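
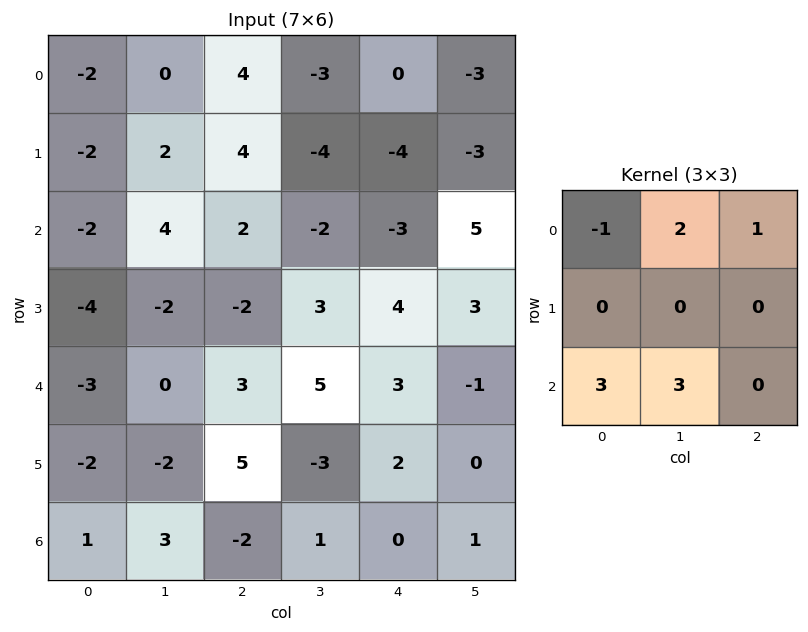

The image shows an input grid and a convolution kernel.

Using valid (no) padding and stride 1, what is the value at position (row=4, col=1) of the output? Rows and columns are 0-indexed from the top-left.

The receptive field on the input at this output position is [0 3 5 / -2 5 -3 / 3 -2 1]. Elementwise product with the kernel and sum: 0·-1 + 3·2 + 5·1 + 3·3 + -2·3.

14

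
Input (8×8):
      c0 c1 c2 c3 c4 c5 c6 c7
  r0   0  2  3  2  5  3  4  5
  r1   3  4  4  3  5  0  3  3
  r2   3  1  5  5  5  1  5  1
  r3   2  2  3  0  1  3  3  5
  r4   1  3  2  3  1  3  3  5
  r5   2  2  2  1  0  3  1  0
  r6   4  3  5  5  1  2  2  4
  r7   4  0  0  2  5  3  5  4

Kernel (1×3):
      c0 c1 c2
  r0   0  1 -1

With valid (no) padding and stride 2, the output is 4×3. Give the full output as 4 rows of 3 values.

Output[0,0]: The receptive field on the input at this output position is [0 2 3]. Elementwise product with the kernel and sum: 2·1 + 3·-1.
Output[0,1]: The receptive field on the input at this output position is [3 2 5]. Elementwise product with the kernel and sum: 2·1 + 5·-1.

-1 -3 -1
-4 0 -4
1 2 0
-2 4 0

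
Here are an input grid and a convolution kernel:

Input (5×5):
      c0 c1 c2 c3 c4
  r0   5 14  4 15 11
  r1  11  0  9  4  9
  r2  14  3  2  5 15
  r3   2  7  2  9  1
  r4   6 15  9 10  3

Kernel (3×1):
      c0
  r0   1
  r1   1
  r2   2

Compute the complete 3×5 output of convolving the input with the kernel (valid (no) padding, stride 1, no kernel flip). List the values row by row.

44 20 17 29 50
29 17 15 27 26
28 40 22 34 22

Output[0,0]: The receptive field on the input at this output position is [5 / 11 / 14]. Elementwise product with the kernel and sum: 5·1 + 11·1 + 14·2.
Output[0,1]: The receptive field on the input at this output position is [14 / 0 / 3]. Elementwise product with the kernel and sum: 14·1 + 0·1 + 3·2.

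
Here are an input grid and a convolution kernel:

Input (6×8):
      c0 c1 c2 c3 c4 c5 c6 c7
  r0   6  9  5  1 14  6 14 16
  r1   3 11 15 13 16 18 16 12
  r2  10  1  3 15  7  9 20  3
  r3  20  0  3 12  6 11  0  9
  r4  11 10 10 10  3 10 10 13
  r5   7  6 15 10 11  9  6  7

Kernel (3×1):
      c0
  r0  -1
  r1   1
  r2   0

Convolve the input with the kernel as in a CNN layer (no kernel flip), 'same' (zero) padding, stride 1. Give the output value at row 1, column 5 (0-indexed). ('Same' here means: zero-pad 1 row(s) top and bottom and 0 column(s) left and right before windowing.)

The receptive field on the zero-padded input at this output position is [6 / 18 / 9]. Elementwise product with the kernel and sum: 6·-1 + 18·1.

12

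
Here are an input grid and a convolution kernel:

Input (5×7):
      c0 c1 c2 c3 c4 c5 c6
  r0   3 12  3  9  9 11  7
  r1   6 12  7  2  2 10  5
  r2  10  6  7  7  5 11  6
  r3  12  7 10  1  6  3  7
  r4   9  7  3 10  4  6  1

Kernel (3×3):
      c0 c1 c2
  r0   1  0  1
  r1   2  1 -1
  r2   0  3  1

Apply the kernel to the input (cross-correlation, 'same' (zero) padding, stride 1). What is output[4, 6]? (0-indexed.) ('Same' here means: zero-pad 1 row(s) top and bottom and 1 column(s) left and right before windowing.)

The receptive field on the zero-padded input at this output position is [3 7 0 / 6 1 0 / 0 0 0]. Elementwise product with the kernel and sum: 3·1 + 0·1 + 6·2 + 1·1 + 0·-1 + 0·3 + 0·1.

16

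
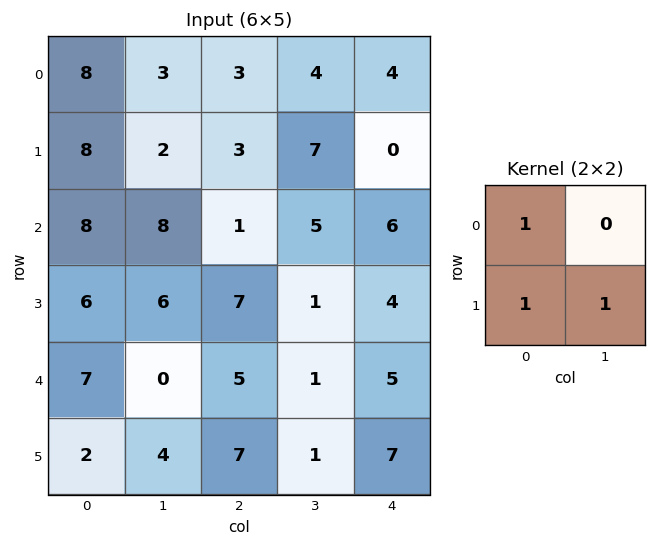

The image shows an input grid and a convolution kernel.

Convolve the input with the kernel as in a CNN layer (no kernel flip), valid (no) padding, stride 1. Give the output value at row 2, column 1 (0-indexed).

The receptive field on the input at this output position is [8 1 / 6 7]. Elementwise product with the kernel and sum: 8·1 + 6·1 + 7·1.

21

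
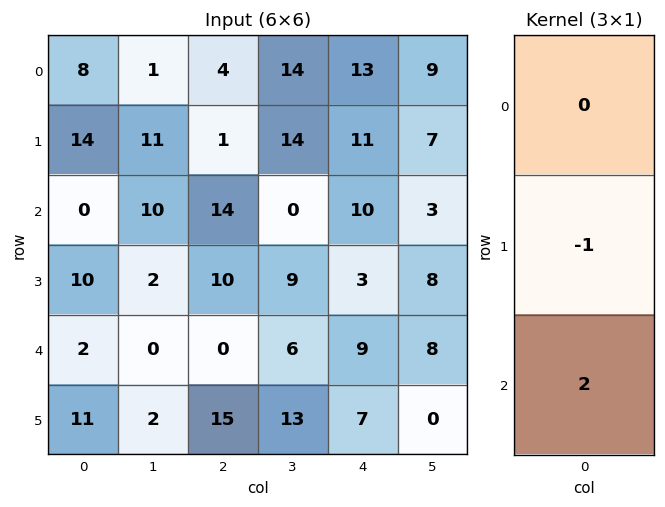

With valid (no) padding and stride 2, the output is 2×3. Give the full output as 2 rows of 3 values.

Output[0,0]: The receptive field on the input at this output position is [8 / 14 / 0]. Elementwise product with the kernel and sum: 14·-1 + 0·2.

-14 27 9
-6 -10 15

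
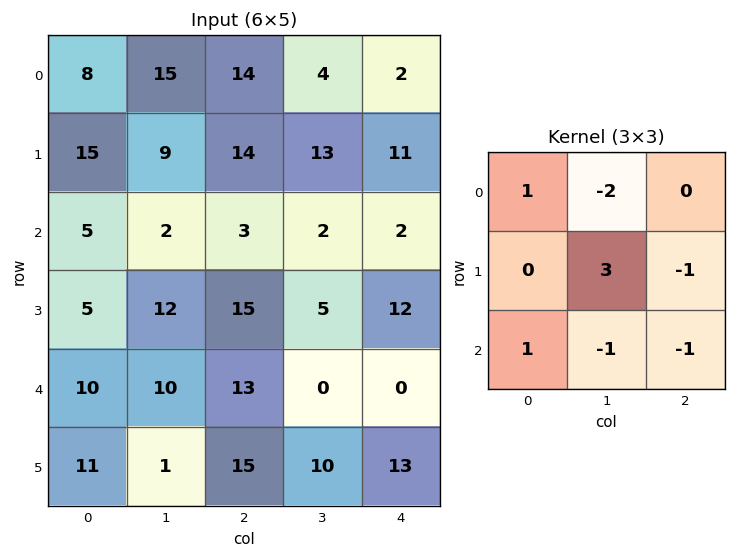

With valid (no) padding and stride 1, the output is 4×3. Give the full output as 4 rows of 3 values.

-9 13 33
-22 -20 -10
9 33 15
-7 -3 -3

Output[0,0]: The receptive field on the input at this output position is [8 15 14 / 15 9 14 / 5 2 3]. Elementwise product with the kernel and sum: 8·1 + 15·-2 + 9·3 + 14·-1 + 5·1 + 2·-1 + 3·-1.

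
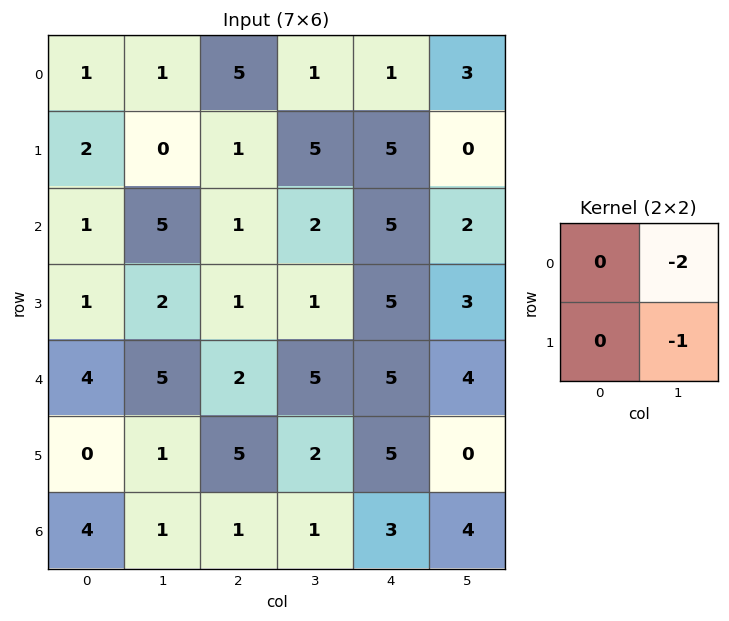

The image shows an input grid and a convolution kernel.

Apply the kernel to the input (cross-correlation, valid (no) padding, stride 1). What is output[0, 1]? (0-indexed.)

The receptive field on the input at this output position is [1 5 / 0 1]. Elementwise product with the kernel and sum: 5·-2 + 1·-1.

-11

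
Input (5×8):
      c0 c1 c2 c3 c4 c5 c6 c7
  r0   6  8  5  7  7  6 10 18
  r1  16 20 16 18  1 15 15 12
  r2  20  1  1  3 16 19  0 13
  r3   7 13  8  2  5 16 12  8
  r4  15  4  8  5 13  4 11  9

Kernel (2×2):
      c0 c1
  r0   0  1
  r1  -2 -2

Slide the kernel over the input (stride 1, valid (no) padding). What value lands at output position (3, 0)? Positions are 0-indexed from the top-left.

The receptive field on the input at this output position is [7 13 / 15 4]. Elementwise product with the kernel and sum: 13·1 + 15·-2 + 4·-2.

-25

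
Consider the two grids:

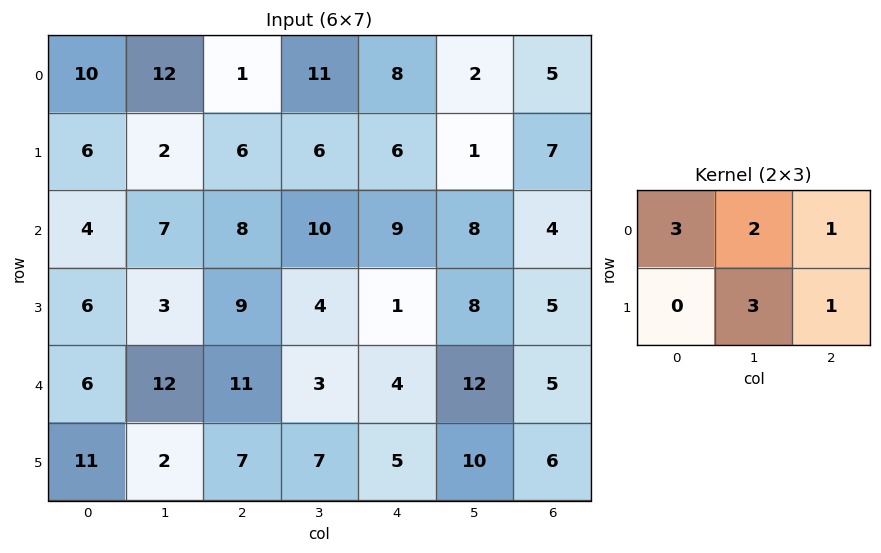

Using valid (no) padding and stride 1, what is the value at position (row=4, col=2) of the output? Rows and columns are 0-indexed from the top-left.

The receptive field on the input at this output position is [11 3 4 / 7 7 5]. Elementwise product with the kernel and sum: 11·3 + 3·2 + 4·1 + 7·3 + 5·1.

69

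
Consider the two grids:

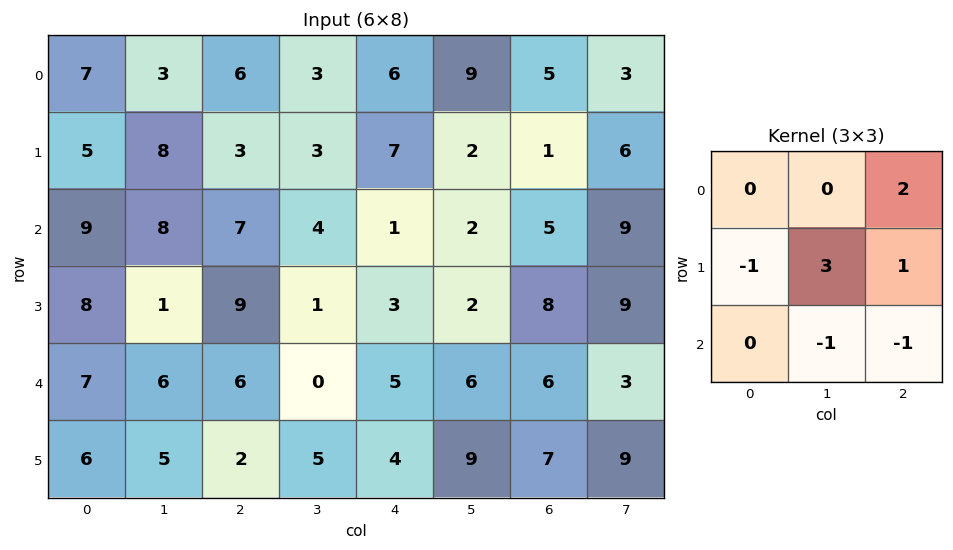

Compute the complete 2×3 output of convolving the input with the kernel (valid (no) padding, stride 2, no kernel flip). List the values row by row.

19 20 3
6 -6 9

Output[0,0]: The receptive field on the input at this output position is [7 3 6 / 5 8 3 / 9 8 7]. Elementwise product with the kernel and sum: 6·2 + 5·-1 + 8·3 + 3·1 + 8·-1 + 7·-1.
Output[0,1]: The receptive field on the input at this output position is [6 3 6 / 3 3 7 / 7 4 1]. Elementwise product with the kernel and sum: 6·2 + 3·-1 + 3·3 + 7·1 + 4·-1 + 1·-1.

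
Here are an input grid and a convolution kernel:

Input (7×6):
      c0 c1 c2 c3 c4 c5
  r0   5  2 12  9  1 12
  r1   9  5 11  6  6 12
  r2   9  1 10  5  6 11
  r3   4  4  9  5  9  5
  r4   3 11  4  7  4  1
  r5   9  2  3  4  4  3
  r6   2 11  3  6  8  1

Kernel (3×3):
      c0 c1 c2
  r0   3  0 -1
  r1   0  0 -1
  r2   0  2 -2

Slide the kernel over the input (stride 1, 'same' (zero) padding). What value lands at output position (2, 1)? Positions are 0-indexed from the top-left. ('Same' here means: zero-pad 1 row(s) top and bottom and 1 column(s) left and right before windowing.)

-4

The receptive field on the zero-padded input at this output position is [9 5 11 / 9 1 10 / 4 4 9]. Elementwise product with the kernel and sum: 9·3 + 11·-1 + 10·-1 + 4·2 + 9·-2.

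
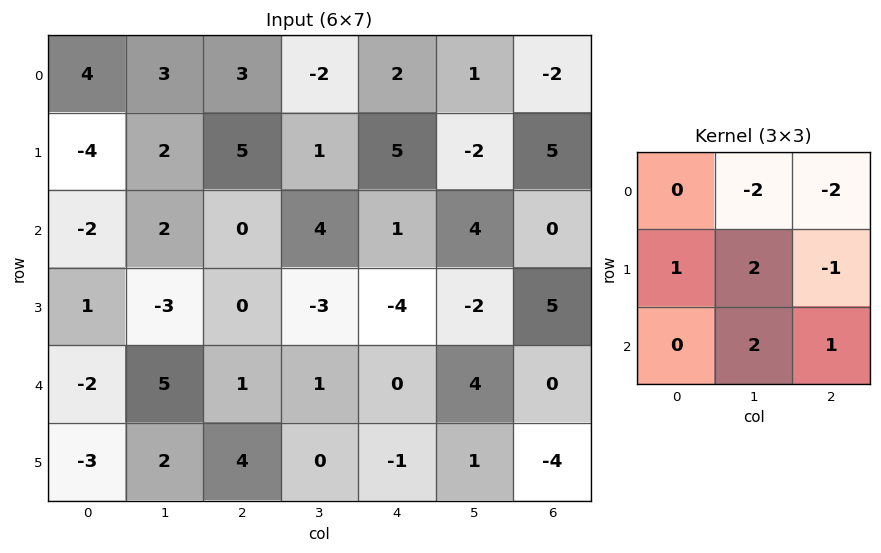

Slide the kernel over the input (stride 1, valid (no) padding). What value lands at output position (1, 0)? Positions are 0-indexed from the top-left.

-18

The receptive field on the input at this output position is [-4 2 5 / -2 2 0 / 1 -3 0]. Elementwise product with the kernel and sum: 2·-2 + 5·-2 + -2·1 + 2·2 + 0·-1 + -3·2 + 0·1.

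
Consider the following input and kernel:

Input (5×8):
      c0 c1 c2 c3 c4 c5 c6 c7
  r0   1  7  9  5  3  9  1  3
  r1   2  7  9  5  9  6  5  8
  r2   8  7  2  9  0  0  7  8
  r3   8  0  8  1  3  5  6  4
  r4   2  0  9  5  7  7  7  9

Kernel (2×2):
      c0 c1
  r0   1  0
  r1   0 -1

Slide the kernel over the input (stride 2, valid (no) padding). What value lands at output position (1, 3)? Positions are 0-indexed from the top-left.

3

The receptive field on the input at this output position is [7 8 / 6 4]. Elementwise product with the kernel and sum: 7·1 + 4·-1.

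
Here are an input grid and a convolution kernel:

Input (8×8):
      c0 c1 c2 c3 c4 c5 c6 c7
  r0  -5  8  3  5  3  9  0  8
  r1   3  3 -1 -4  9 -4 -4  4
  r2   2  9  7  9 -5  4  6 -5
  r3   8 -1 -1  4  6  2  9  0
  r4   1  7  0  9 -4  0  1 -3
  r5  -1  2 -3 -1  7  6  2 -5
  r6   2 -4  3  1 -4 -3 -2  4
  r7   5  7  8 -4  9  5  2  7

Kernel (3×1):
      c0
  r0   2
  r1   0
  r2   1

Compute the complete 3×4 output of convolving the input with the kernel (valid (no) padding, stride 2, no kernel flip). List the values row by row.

-8 13 1 6
5 14 -14 13
4 3 -12 0

Output[0,0]: The receptive field on the input at this output position is [-5 / 3 / 2]. Elementwise product with the kernel and sum: -5·2 + 2·1.
Output[0,1]: The receptive field on the input at this output position is [3 / -1 / 7]. Elementwise product with the kernel and sum: 3·2 + 7·1.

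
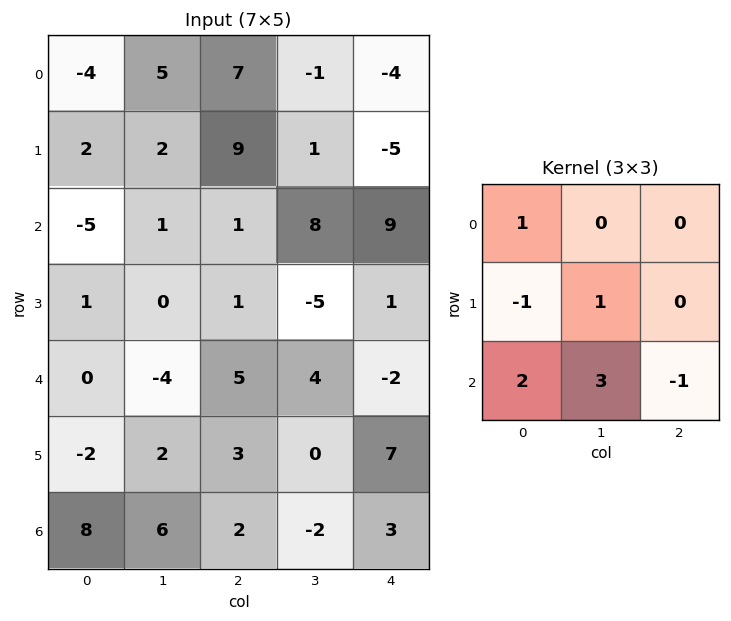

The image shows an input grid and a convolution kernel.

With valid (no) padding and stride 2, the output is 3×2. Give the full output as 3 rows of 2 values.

-12 16
-23 19
36 -3

Output[0,0]: The receptive field on the input at this output position is [-4 5 7 / 2 2 9 / -5 1 1]. Elementwise product with the kernel and sum: -4·1 + 2·-1 + 2·1 + -5·2 + 1·3 + 1·-1.
Output[0,1]: The receptive field on the input at this output position is [7 -1 -4 / 9 1 -5 / 1 8 9]. Elementwise product with the kernel and sum: 7·1 + 9·-1 + 1·1 + 1·2 + 8·3 + 9·-1.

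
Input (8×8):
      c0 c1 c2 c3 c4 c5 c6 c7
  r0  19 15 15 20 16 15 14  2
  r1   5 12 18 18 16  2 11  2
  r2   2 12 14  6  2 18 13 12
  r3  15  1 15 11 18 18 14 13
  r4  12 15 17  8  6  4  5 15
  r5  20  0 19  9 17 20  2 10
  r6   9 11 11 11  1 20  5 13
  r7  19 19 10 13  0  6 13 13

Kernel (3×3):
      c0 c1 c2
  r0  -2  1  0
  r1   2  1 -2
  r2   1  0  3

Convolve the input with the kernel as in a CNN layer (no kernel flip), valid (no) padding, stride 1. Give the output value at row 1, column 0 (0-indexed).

50

The receptive field on the input at this output position is [5 12 18 / 2 12 14 / 15 1 15]. Elementwise product with the kernel and sum: 5·-2 + 12·1 + 2·2 + 12·1 + 14·-2 + 15·1 + 15·3.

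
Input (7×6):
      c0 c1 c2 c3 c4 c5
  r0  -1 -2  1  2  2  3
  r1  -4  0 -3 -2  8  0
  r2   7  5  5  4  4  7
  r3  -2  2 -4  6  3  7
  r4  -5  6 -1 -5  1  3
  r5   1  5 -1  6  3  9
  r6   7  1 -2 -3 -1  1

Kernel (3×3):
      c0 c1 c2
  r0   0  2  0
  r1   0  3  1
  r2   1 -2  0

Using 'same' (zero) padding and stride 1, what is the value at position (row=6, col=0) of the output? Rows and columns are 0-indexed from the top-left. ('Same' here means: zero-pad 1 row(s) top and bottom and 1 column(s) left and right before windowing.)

The receptive field on the zero-padded input at this output position is [0 1 5 / 0 7 1 / 0 0 0]. Elementwise product with the kernel and sum: 1·2 + 7·3 + 1·1 + 0·1 + 0·-2.

24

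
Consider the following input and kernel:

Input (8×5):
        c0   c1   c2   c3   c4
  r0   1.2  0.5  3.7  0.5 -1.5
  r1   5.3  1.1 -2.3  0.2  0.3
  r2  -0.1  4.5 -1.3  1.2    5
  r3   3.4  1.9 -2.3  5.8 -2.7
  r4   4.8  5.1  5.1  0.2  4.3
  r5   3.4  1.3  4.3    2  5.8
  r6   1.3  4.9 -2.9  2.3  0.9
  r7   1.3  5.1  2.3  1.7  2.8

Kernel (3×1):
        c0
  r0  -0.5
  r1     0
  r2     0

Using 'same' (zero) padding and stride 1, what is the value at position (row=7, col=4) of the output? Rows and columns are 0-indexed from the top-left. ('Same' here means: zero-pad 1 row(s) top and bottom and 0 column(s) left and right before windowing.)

The receptive field on the zero-padded input at this output position is [0.9 / 2.8 / 0]. Elementwise product with the kernel and sum: 0.9·-0.5.

-0.45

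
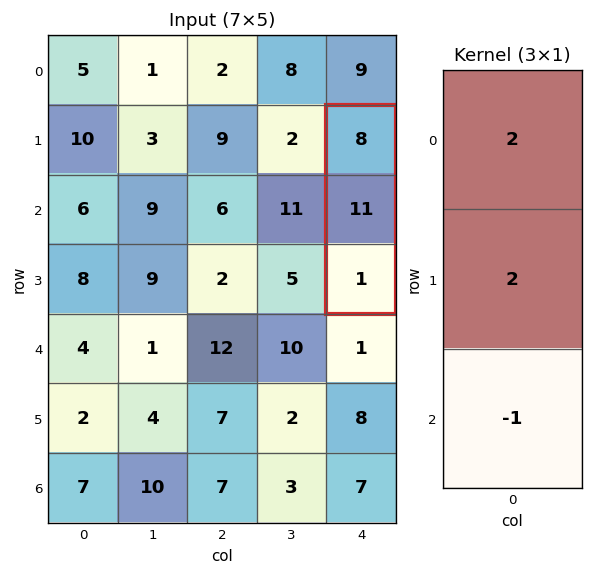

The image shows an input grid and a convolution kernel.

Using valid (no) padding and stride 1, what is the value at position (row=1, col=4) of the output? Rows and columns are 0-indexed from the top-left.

37

The receptive field on the input at this output position is [8 / 11 / 1]. Elementwise product with the kernel and sum: 8·2 + 11·2 + 1·-1.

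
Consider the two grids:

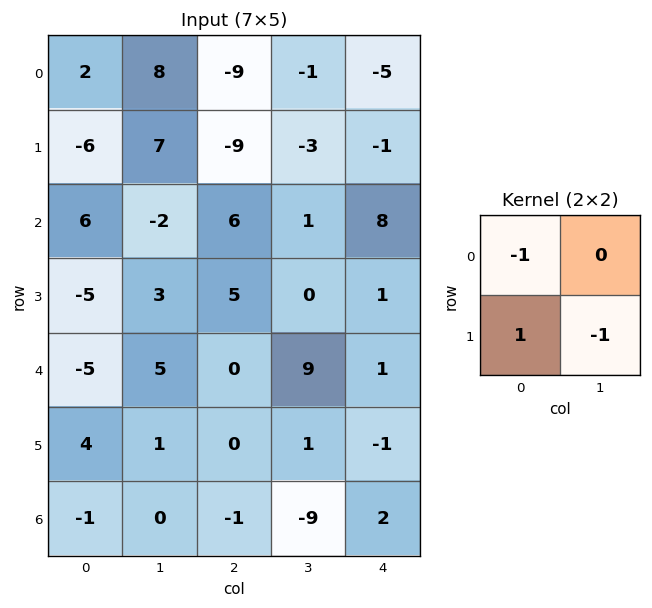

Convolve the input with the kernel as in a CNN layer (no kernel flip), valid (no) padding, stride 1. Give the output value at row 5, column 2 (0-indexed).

The receptive field on the input at this output position is [0 1 / -1 -9]. Elementwise product with the kernel and sum: 0·-1 + -1·1 + -9·-1.

8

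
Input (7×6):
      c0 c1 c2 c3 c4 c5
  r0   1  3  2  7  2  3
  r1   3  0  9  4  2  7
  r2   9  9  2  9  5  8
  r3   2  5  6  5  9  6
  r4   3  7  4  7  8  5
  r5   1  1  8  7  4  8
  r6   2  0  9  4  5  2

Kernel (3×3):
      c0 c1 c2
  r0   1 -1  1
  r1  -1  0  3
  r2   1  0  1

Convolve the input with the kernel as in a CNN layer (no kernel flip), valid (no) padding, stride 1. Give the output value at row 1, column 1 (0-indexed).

The receptive field on the input at this output position is [0 9 4 / 9 2 9 / 5 6 5]. Elementwise product with the kernel and sum: 0·1 + 9·-1 + 4·1 + 9·-1 + 9·3 + 5·1 + 5·1.

23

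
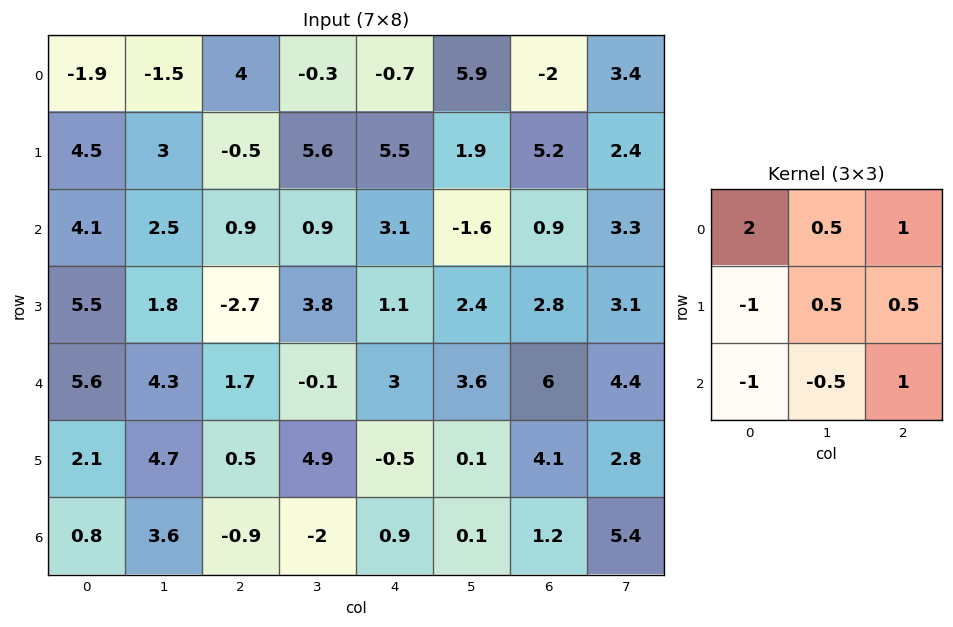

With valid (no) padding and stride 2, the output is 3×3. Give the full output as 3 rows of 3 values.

-8.25 14.95 -3.8
-1.65 11.85 9
12.05 10.85 16.65

Output[0,0]: The receptive field on the input at this output position is [-1.9 -1.5 4 / 4.5 3 -0.5 / 4.1 2.5 0.9]. Elementwise product with the kernel and sum: -1.9·2 + -1.5·0.5 + 4·1 + 4.5·-1 + 3·0.5 + -0.5·0.5 + 4.1·-1 + 2.5·-0.5 + 0.9·1.
Output[0,1]: The receptive field on the input at this output position is [4 -0.3 -0.7 / -0.5 5.6 5.5 / 0.9 0.9 3.1]. Elementwise product with the kernel and sum: 4·2 + -0.3·0.5 + -0.7·1 + -0.5·-1 + 5.6·0.5 + 5.5·0.5 + 0.9·-1 + 0.9·-0.5 + 3.1·1.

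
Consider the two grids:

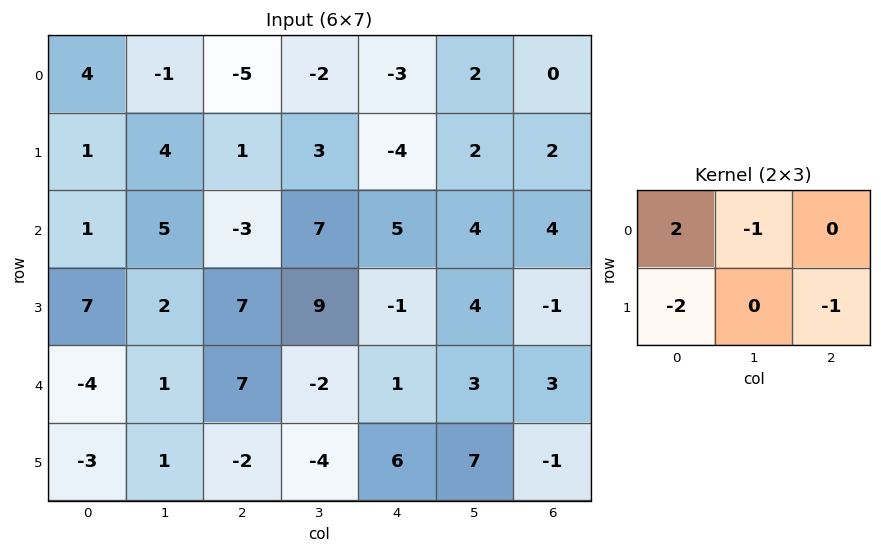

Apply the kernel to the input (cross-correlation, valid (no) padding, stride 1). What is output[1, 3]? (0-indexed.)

The receptive field on the input at this output position is [3 -4 2 / 7 5 4]. Elementwise product with the kernel and sum: 3·2 + -4·-1 + 7·-2 + 4·-1.

-8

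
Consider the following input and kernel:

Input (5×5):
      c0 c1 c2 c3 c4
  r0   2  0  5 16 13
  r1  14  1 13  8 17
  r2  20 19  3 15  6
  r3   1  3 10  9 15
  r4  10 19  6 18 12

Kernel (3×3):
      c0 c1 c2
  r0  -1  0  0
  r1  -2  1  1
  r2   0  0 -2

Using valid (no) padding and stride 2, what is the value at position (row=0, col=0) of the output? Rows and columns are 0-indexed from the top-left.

-22

The receptive field on the input at this output position is [2 0 5 / 14 1 13 / 20 19 3]. Elementwise product with the kernel and sum: 2·-1 + 14·-2 + 1·1 + 13·1 + 3·-2.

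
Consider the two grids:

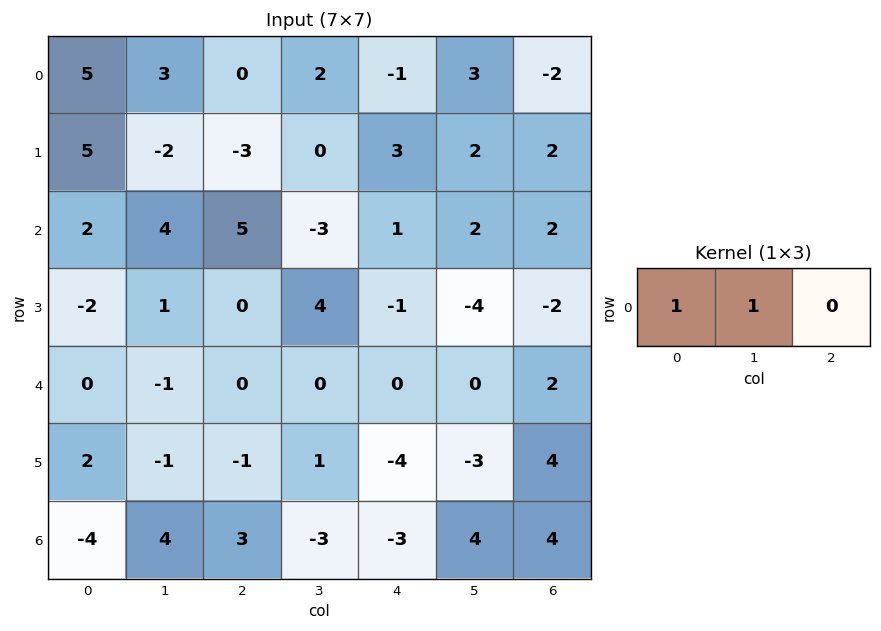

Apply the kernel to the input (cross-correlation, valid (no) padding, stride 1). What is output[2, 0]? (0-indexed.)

6

The receptive field on the input at this output position is [2 4 5]. Elementwise product with the kernel and sum: 2·1 + 4·1.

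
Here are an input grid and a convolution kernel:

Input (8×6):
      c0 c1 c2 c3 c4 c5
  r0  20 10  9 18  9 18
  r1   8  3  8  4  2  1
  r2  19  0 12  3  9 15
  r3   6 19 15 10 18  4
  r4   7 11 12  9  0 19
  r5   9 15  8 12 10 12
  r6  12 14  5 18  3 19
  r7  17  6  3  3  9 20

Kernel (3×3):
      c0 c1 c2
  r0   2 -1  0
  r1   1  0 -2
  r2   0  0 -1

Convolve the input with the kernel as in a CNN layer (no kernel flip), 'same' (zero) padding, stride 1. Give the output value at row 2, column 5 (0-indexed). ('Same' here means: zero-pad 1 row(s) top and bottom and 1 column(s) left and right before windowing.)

The receptive field on the zero-padded input at this output position is [2 1 0 / 9 15 0 / 18 4 0]. Elementwise product with the kernel and sum: 2·2 + 1·-1 + 9·1 + 0·-2 + 0·-1.

12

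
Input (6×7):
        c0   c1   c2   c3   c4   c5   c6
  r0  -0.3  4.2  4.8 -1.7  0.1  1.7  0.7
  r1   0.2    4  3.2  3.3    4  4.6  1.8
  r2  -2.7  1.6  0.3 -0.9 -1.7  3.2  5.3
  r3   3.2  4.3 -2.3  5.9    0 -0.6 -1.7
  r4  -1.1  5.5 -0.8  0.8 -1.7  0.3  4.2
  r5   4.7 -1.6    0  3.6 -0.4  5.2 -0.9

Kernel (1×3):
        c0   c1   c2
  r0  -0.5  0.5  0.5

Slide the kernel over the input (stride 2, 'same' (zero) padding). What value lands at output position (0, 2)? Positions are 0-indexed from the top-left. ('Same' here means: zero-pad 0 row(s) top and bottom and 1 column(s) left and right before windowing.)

The receptive field on the zero-padded input at this output position is [-1.7 0.1 1.7]. Elementwise product with the kernel and sum: -1.7·-0.5 + 0.1·0.5 + 1.7·0.5.

1.75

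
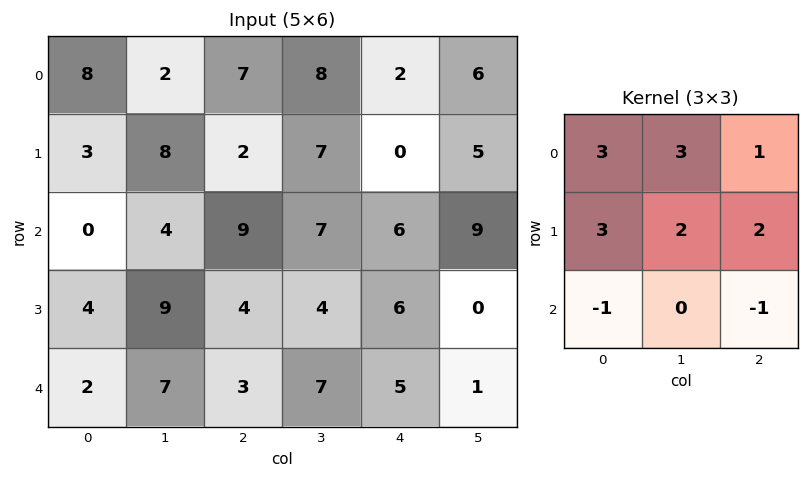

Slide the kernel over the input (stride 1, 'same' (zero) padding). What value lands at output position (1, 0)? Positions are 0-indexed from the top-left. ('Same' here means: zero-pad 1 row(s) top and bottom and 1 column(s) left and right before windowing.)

The receptive field on the zero-padded input at this output position is [0 8 2 / 0 3 8 / 0 0 4]. Elementwise product with the kernel and sum: 0·3 + 8·3 + 2·1 + 0·3 + 3·2 + 8·2 + 0·-1 + 4·-1.

44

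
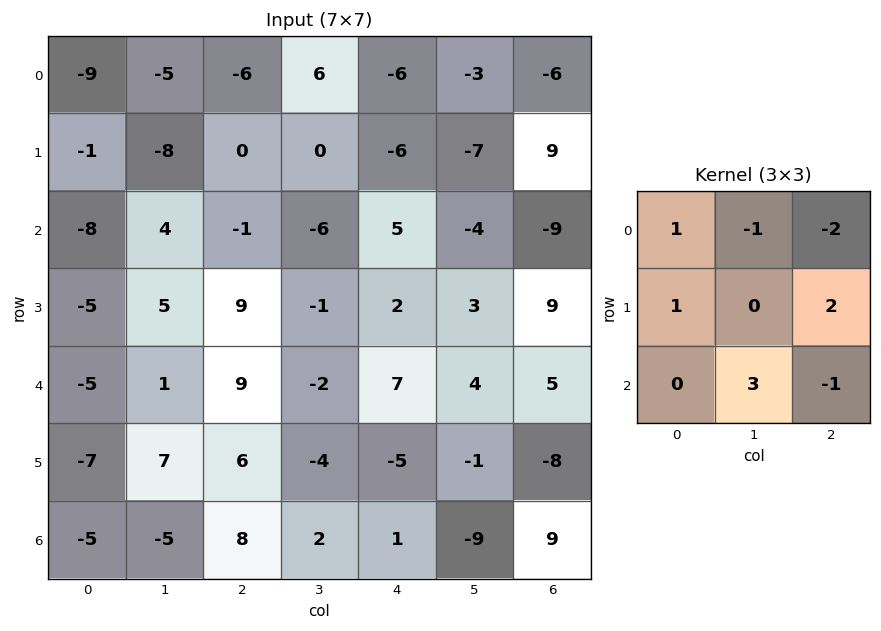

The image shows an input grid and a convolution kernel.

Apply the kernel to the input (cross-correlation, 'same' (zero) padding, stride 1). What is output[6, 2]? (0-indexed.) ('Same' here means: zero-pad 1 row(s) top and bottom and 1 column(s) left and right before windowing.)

The receptive field on the zero-padded input at this output position is [7 6 -4 / -5 8 2 / 0 0 0]. Elementwise product with the kernel and sum: 7·1 + 6·-1 + -4·-2 + -5·1 + 2·2 + 0·3 + 0·-1.

8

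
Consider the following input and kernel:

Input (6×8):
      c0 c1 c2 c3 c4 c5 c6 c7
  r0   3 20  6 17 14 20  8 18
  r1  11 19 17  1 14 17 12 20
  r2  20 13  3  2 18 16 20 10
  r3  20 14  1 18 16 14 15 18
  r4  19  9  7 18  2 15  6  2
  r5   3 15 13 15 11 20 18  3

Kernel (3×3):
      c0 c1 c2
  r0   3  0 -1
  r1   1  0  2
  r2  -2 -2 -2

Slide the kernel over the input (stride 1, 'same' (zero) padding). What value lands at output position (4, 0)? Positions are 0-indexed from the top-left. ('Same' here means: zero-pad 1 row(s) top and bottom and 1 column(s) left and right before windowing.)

-32

The receptive field on the zero-padded input at this output position is [0 20 14 / 0 19 9 / 0 3 15]. Elementwise product with the kernel and sum: 0·3 + 14·-1 + 0·1 + 9·2 + 0·-2 + 3·-2 + 15·-2.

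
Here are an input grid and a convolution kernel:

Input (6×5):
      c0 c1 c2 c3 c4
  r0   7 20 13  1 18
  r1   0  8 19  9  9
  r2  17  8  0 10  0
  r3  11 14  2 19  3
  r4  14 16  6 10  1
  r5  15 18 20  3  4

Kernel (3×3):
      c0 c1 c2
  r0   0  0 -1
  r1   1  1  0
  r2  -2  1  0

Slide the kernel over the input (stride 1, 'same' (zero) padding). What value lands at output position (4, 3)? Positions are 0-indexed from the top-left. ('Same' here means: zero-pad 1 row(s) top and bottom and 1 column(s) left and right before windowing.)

-24

The receptive field on the zero-padded input at this output position is [2 19 3 / 6 10 1 / 20 3 4]. Elementwise product with the kernel and sum: 3·-1 + 6·1 + 10·1 + 20·-2 + 3·1.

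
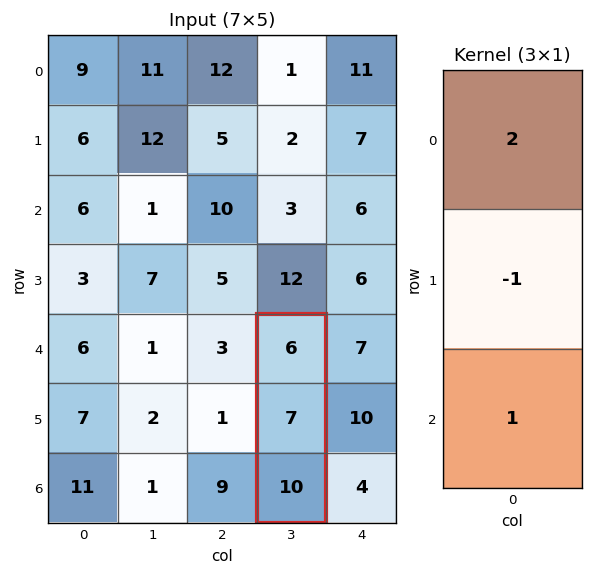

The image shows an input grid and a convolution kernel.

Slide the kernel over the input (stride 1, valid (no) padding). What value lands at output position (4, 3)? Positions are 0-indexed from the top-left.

15

The receptive field on the input at this output position is [6 / 7 / 10]. Elementwise product with the kernel and sum: 6·2 + 7·-1 + 10·1.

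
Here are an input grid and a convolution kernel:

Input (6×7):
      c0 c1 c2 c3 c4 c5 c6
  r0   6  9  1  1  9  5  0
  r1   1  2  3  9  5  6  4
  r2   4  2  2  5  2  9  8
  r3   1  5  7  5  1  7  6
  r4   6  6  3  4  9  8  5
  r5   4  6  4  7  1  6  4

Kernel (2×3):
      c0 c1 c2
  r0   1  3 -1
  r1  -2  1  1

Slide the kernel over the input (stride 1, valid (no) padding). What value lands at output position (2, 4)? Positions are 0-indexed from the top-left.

32

The receptive field on the input at this output position is [2 9 8 / 1 7 6]. Elementwise product with the kernel and sum: 2·1 + 9·3 + 8·-1 + 1·-2 + 7·1 + 6·1.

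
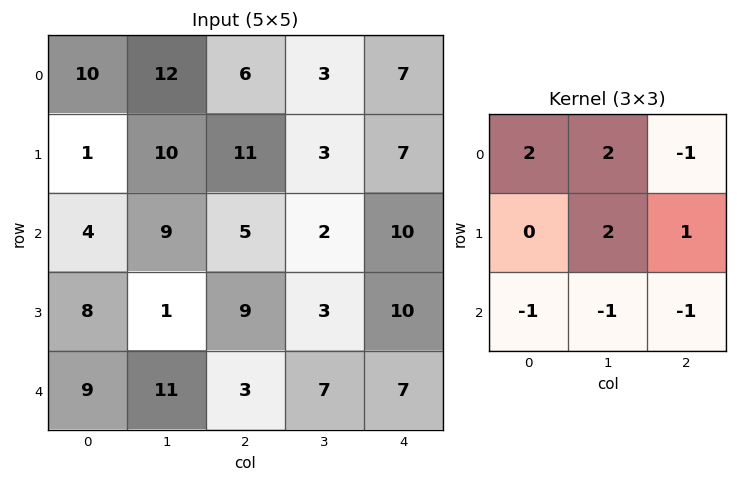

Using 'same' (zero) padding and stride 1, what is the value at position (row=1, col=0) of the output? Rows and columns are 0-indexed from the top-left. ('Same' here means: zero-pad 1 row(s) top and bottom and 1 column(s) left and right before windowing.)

7

The receptive field on the zero-padded input at this output position is [0 10 12 / 0 1 10 / 0 4 9]. Elementwise product with the kernel and sum: 0·2 + 10·2 + 12·-1 + 1·2 + 10·1 + 0·-1 + 4·-1 + 9·-1.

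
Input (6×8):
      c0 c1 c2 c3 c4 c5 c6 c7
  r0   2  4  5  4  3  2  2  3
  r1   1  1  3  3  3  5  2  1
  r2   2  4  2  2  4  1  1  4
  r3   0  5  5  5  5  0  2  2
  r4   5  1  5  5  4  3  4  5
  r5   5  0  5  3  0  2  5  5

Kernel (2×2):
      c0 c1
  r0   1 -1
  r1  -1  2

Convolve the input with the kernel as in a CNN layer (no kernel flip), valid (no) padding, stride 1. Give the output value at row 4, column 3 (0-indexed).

The receptive field on the input at this output position is [5 4 / 3 0]. Elementwise product with the kernel and sum: 5·1 + 4·-1 + 3·-1 + 0·2.

-2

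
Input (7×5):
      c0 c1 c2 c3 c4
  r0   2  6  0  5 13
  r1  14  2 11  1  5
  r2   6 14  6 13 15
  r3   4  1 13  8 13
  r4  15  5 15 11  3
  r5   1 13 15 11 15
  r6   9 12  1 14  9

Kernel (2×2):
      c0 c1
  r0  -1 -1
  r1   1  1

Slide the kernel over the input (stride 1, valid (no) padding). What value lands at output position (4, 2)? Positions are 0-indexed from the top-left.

0

The receptive field on the input at this output position is [15 11 / 15 11]. Elementwise product with the kernel and sum: 15·-1 + 11·-1 + 15·1 + 11·1.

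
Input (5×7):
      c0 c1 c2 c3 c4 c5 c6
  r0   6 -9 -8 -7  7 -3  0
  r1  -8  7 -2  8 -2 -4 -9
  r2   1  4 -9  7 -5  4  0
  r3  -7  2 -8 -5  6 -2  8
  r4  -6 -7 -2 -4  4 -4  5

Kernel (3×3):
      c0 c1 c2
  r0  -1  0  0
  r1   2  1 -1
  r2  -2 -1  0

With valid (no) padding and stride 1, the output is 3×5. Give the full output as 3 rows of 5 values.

-19 14 25 16 0
35 -11 17 1 -14
14 13 -10 -5 3

Output[0,0]: The receptive field on the input at this output position is [6 -9 -8 / -8 7 -2 / 1 4 -9]. Elementwise product with the kernel and sum: 6·-1 + -8·2 + 7·1 + -2·-1 + 1·-2 + 4·-1.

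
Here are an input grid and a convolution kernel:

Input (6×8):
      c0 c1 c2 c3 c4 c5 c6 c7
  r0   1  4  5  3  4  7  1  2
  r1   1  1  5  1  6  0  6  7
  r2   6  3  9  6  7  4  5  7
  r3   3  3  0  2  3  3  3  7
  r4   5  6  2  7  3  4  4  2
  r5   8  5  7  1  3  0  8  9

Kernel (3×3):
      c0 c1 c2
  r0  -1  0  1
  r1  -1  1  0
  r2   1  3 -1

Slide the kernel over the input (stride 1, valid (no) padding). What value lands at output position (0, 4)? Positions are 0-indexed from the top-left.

5

The receptive field on the input at this output position is [4 7 1 / 6 0 6 / 7 4 5]. Elementwise product with the kernel and sum: 4·-1 + 1·1 + 6·-1 + 0·1 + 7·1 + 4·3 + 5·-1.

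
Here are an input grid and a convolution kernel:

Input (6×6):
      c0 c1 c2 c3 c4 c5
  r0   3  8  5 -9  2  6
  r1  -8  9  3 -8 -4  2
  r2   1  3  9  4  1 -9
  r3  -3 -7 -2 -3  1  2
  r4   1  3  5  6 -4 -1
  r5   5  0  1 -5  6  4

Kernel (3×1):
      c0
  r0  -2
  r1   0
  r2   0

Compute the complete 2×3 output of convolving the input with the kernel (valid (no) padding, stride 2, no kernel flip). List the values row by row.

Output[0,0]: The receptive field on the input at this output position is [3 / -8 / 1]. Elementwise product with the kernel and sum: 3·-2.

-6 -10 -4
-2 -18 -2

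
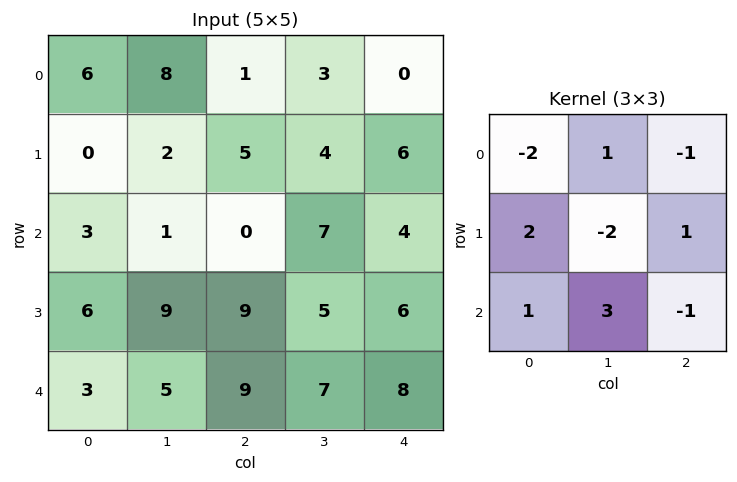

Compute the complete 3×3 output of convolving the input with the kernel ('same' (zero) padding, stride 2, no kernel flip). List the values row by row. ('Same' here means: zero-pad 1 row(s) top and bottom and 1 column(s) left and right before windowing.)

Output[0,0]: The receptive field on the zero-padded input at this output position is [0 0 0 / 0 6 8 / 0 0 2]. Elementwise product with the kernel and sum: 0·-2 + 0·1 + 0·-1 + 0·2 + 6·-2 + 8·1 + 0·1 + 0·3 + 2·-1.

-6 30 28
2 37 27
-4 -15 -6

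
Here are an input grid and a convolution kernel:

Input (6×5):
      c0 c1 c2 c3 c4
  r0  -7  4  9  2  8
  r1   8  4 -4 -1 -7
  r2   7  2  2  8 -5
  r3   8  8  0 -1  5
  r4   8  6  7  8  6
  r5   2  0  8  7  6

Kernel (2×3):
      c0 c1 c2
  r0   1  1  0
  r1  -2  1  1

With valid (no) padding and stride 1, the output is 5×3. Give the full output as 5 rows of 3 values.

-19 0 11
2 6 -6
1 -13 14
13 11 -1
18 28 12

Output[0,0]: The receptive field on the input at this output position is [-7 4 9 / 8 4 -4]. Elementwise product with the kernel and sum: -7·1 + 4·1 + 8·-2 + 4·1 + -4·1.
Output[0,1]: The receptive field on the input at this output position is [4 9 2 / 4 -4 -1]. Elementwise product with the kernel and sum: 4·1 + 9·1 + 4·-2 + -4·1 + -1·1.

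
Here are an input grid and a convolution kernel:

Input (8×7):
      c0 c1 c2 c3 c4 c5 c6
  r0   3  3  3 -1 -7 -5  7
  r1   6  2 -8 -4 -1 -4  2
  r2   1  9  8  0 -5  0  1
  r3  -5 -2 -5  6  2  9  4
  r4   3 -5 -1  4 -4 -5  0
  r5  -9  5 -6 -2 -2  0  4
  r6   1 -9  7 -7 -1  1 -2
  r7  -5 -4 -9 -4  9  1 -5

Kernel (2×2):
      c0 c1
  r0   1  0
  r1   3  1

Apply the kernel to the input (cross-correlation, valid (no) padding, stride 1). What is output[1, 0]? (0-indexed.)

18

The receptive field on the input at this output position is [6 2 / 1 9]. Elementwise product with the kernel and sum: 6·1 + 1·3 + 9·1.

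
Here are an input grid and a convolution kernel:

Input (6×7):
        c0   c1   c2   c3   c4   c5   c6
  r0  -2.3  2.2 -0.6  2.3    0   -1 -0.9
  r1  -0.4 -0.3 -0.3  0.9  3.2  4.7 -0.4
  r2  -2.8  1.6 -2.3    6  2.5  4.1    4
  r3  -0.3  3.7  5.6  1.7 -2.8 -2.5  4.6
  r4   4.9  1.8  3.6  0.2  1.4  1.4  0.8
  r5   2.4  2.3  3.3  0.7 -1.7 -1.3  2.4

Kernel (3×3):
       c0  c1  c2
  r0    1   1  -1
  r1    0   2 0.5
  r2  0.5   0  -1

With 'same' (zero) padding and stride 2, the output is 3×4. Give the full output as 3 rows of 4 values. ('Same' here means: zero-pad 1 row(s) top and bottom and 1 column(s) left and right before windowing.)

-3.2 -1.1 -4.75 0.55
-8.6 -2.95 9.8 11.05
4.4 15.35 6.55 3.05

Output[0,0]: The receptive field on the zero-padded input at this output position is [0 0 0 / 0 -2.3 2.2 / 0 -0.4 -0.3]. Elementwise product with the kernel and sum: 0·1 + 0·1 + 0·-1 + -2.3·2 + 2.2·0.5 + 0·0.5 + -0.3·-1.
Output[0,1]: The receptive field on the zero-padded input at this output position is [0 0 0 / 2.2 -0.6 2.3 / -0.3 -0.3 0.9]. Elementwise product with the kernel and sum: 0·1 + 0·1 + 0·-1 + -0.6·2 + 2.3·0.5 + -0.3·0.5 + 0.9·-1.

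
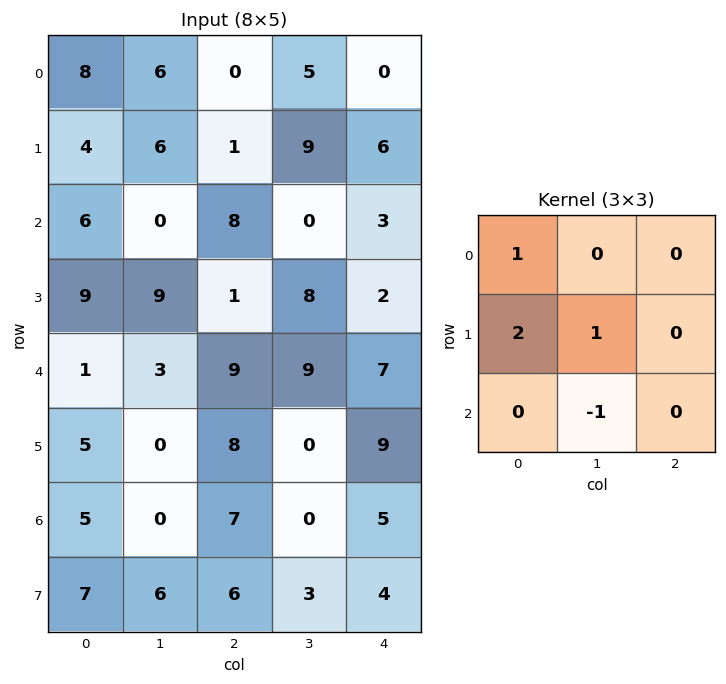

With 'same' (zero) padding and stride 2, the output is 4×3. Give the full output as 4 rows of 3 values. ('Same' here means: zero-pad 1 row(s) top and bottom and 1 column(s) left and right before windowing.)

Output[0,0]: The receptive field on the zero-padded input at this output position is [0 0 0 / 0 8 6 / 0 4 6]. Elementwise product with the kernel and sum: 0·1 + 0·2 + 8·1 + 4·-1.
Output[0,1]: The receptive field on the zero-padded input at this output position is [0 0 0 / 6 0 5 / 6 1 9]. Elementwise product with the kernel and sum: 0·1 + 6·2 + 0·1 + 1·-1.

4 11 4
-3 13 10
-4 16 24
-2 1 1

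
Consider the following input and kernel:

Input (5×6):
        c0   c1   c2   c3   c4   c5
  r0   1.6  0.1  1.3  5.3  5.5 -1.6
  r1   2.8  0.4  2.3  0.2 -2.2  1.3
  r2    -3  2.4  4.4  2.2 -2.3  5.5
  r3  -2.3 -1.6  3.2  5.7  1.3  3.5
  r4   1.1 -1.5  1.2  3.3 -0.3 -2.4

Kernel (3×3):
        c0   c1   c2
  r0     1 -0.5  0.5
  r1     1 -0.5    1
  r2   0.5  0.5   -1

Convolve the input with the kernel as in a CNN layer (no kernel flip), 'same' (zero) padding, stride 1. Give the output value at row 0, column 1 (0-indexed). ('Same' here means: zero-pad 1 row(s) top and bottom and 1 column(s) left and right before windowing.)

The receptive field on the zero-padded input at this output position is [0 0 0 / 1.6 0.1 1.3 / 2.8 0.4 2.3]. Elementwise product with the kernel and sum: 0·1 + 0·-0.5 + 0·0.5 + 1.6·1 + 0.1·-0.5 + 1.3·1 + 2.8·0.5 + 0.4·0.5 + 2.3·-1.

2.15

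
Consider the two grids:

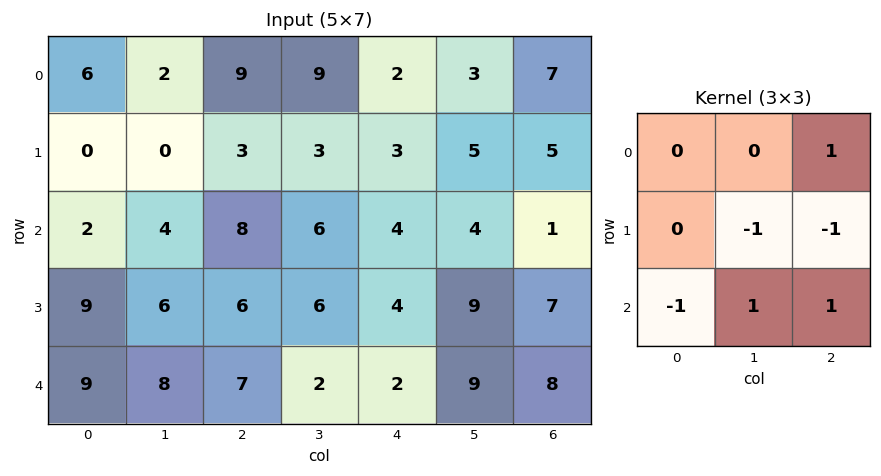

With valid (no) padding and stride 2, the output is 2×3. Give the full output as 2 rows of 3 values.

Output[0,0]: The receptive field on the input at this output position is [6 2 9 / 0 0 3 / 2 4 8]. Elementwise product with the kernel and sum: 9·1 + 0·-1 + 3·-1 + 2·-1 + 4·1 + 8·1.
Output[0,1]: The receptive field on the input at this output position is [9 9 2 / 3 3 3 / 8 6 4]. Elementwise product with the kernel and sum: 2·1 + 3·-1 + 3·-1 + 8·-1 + 6·1 + 4·1.

16 -2 -2
2 -9 0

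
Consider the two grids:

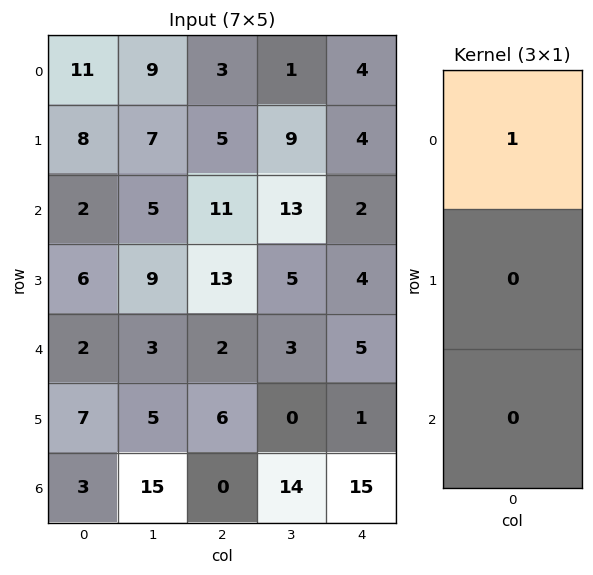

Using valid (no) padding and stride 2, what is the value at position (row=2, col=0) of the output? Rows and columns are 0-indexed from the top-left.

The receptive field on the input at this output position is [2 / 7 / 3]. Elementwise product with the kernel and sum: 2·1.

2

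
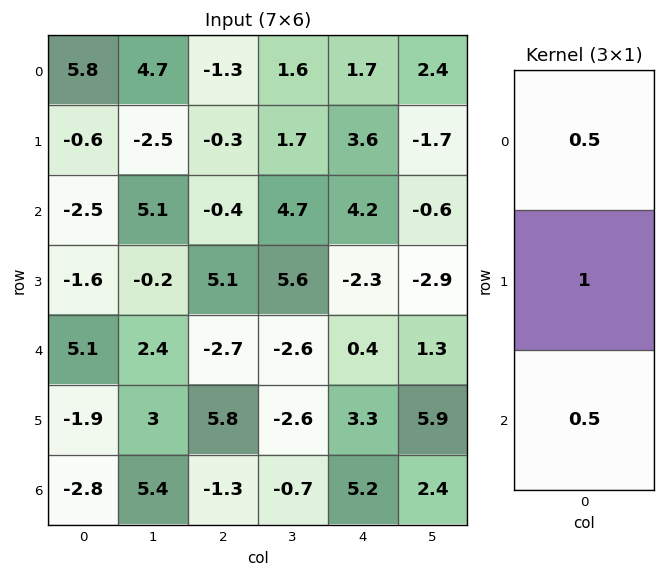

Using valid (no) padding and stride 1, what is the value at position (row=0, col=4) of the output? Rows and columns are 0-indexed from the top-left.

The receptive field on the input at this output position is [1.7 / 3.6 / 4.2]. Elementwise product with the kernel and sum: 1.7·0.5 + 3.6·1 + 4.2·0.5.

6.55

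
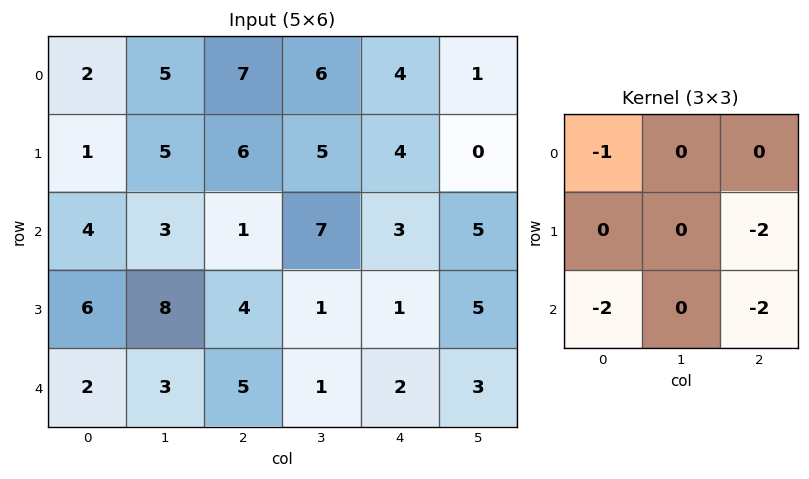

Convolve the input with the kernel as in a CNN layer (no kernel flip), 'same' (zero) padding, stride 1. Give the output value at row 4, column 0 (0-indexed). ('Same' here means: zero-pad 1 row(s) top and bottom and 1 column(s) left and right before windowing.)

The receptive field on the zero-padded input at this output position is [0 6 8 / 0 2 3 / 0 0 0]. Elementwise product with the kernel and sum: 0·-1 + 3·-2 + 0·-2 + 0·-2.

-6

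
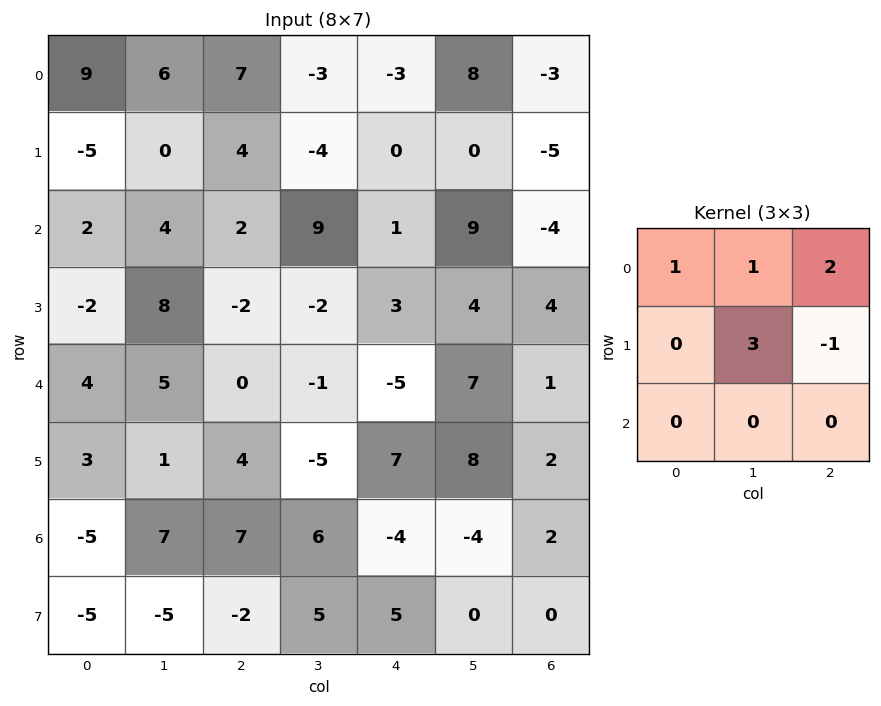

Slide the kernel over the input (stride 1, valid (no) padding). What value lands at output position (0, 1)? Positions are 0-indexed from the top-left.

The receptive field on the input at this output position is [6 7 -3 / 0 4 -4 / 4 2 9]. Elementwise product with the kernel and sum: 6·1 + 7·1 + -3·2 + 4·3 + -4·-1.

23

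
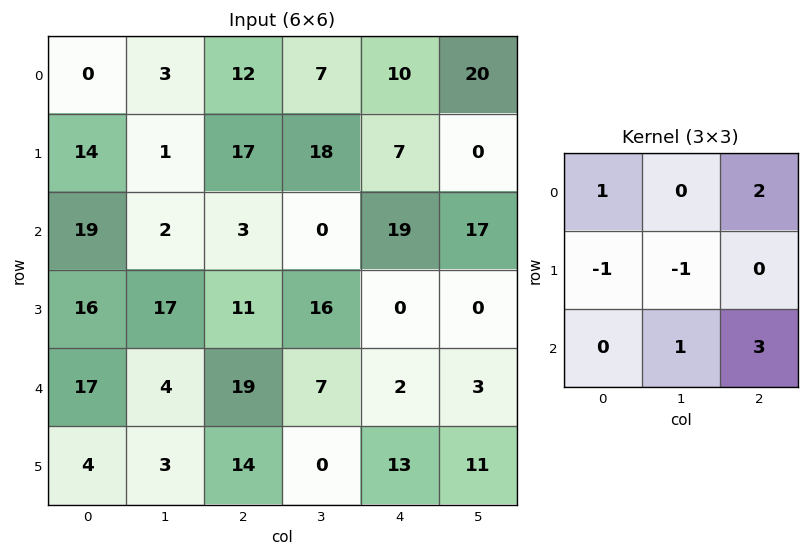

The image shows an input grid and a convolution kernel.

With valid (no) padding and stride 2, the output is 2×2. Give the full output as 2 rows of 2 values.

Output[0,0]: The receptive field on the input at this output position is [0 3 12 / 14 1 17 / 19 2 3]. Elementwise product with the kernel and sum: 0·1 + 12·2 + 14·-1 + 1·-1 + 2·1 + 3·3.
Output[0,1]: The receptive field on the input at this output position is [12 7 10 / 17 18 7 / 3 0 19]. Elementwise product with the kernel and sum: 12·1 + 10·2 + 17·-1 + 18·-1 + 0·1 + 19·3.

20 54
53 27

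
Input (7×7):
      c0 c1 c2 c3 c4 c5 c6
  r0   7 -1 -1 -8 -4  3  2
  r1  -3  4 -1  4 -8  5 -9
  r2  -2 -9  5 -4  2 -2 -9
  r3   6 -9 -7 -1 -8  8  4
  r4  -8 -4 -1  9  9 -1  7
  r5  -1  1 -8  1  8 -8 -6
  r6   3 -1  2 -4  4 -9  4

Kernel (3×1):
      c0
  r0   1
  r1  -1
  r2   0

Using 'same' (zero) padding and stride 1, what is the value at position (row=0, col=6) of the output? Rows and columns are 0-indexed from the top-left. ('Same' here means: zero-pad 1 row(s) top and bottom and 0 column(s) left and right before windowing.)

-2

The receptive field on the zero-padded input at this output position is [0 / 2 / -9]. Elementwise product with the kernel and sum: 0·1 + 2·-1.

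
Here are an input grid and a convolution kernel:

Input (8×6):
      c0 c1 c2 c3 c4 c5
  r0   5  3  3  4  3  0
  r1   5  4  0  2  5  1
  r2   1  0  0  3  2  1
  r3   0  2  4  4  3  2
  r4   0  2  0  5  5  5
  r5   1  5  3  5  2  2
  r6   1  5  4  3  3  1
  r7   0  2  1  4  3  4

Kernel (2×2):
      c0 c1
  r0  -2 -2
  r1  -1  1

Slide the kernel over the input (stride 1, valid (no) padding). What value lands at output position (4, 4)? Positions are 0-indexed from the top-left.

The receptive field on the input at this output position is [5 5 / 2 2]. Elementwise product with the kernel and sum: 5·-2 + 5·-2 + 2·-1 + 2·1.

-20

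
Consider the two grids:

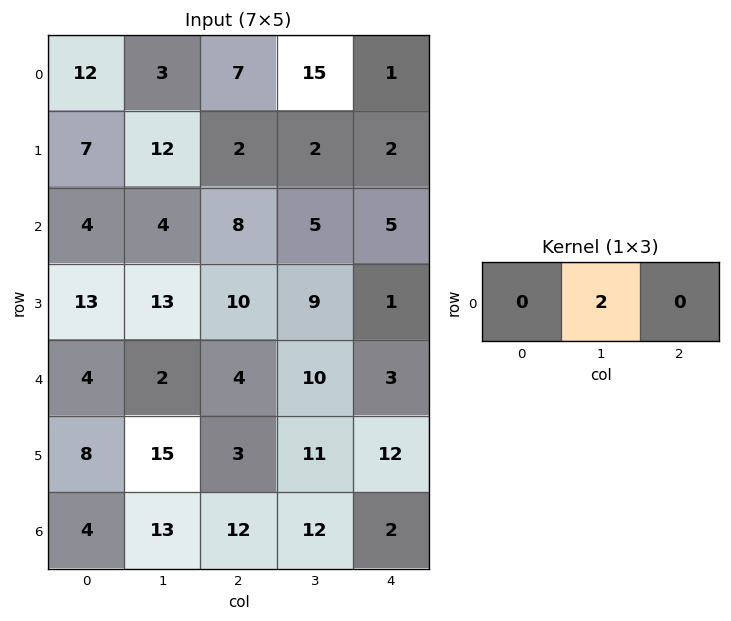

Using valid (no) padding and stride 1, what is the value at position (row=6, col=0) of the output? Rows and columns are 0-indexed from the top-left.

26

The receptive field on the input at this output position is [4 13 12]. Elementwise product with the kernel and sum: 13·2.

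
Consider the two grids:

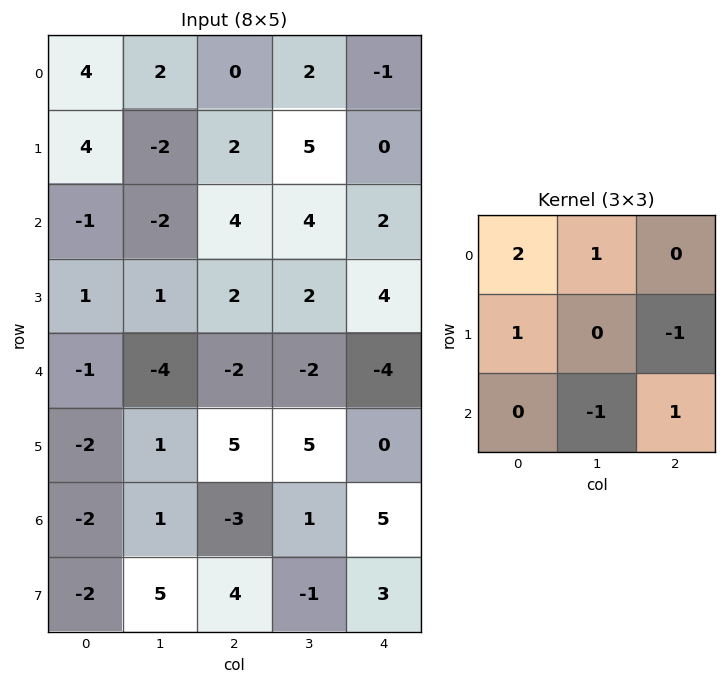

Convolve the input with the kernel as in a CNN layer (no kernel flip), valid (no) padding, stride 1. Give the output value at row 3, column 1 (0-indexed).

2

The receptive field on the input at this output position is [1 2 2 / -4 -2 -2 / 1 5 5]. Elementwise product with the kernel and sum: 1·2 + 2·1 + -4·1 + -2·-1 + 5·-1 + 5·1.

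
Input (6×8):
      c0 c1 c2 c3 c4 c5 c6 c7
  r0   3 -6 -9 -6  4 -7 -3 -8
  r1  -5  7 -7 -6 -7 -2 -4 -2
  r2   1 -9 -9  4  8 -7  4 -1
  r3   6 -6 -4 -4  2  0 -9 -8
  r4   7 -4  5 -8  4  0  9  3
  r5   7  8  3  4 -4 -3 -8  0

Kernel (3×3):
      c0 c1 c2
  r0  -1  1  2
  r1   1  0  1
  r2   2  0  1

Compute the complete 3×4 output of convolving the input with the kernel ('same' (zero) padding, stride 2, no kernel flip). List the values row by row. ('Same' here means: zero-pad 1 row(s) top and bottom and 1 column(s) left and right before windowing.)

Output[0,0]: The receptive field on the zero-padded input at this output position is [0 0 0 / 0 3 -6 / 0 -5 7]. Elementwise product with the kernel and sum: 0·-1 + 0·1 + 0·2 + 0·1 + -6·1 + 0·2 + 7·1.
Output[0,1]: The receptive field on the zero-padded input at this output position is [0 0 0 / -6 -9 -6 / 7 -7 -6]. Elementwise product with the kernel and sum: 0·-1 + 0·1 + 0·2 + -6·1 + -6·1 + 7·2 + -6·1.

1 -4 -27 -21
-6 -47 -16 -22
-2 2 3 -28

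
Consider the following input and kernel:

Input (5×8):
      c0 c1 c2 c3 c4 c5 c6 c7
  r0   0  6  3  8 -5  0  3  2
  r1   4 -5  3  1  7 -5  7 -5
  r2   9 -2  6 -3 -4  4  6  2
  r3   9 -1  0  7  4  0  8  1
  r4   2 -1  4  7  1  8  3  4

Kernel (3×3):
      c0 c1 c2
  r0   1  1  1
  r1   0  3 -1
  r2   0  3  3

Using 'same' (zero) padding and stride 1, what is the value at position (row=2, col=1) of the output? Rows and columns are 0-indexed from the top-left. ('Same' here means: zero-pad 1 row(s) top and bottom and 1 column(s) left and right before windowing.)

-13

The receptive field on the zero-padded input at this output position is [4 -5 3 / 9 -2 6 / 9 -1 0]. Elementwise product with the kernel and sum: 4·1 + -5·1 + 3·1 + -2·3 + 6·-1 + -1·3 + 0·3.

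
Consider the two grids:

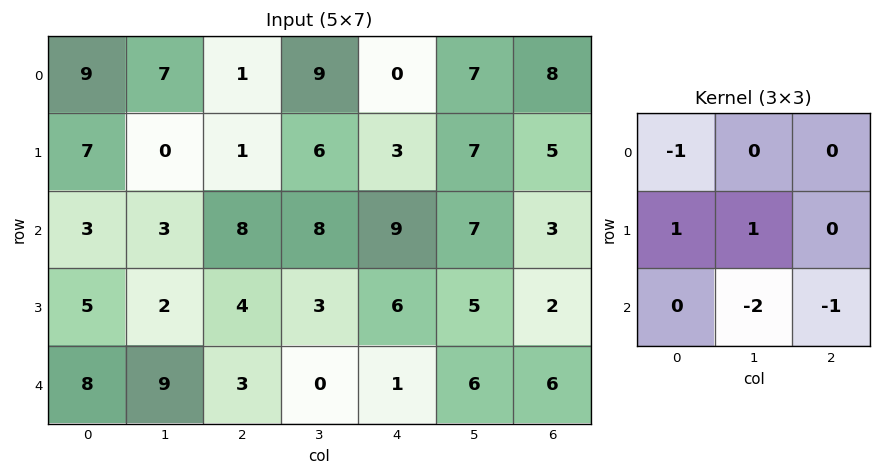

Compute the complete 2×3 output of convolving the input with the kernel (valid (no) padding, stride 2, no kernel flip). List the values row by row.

-16 -19 -7
-17 -2 -16

Output[0,0]: The receptive field on the input at this output position is [9 7 1 / 7 0 1 / 3 3 8]. Elementwise product with the kernel and sum: 9·-1 + 7·1 + 0·1 + 3·-2 + 8·-1.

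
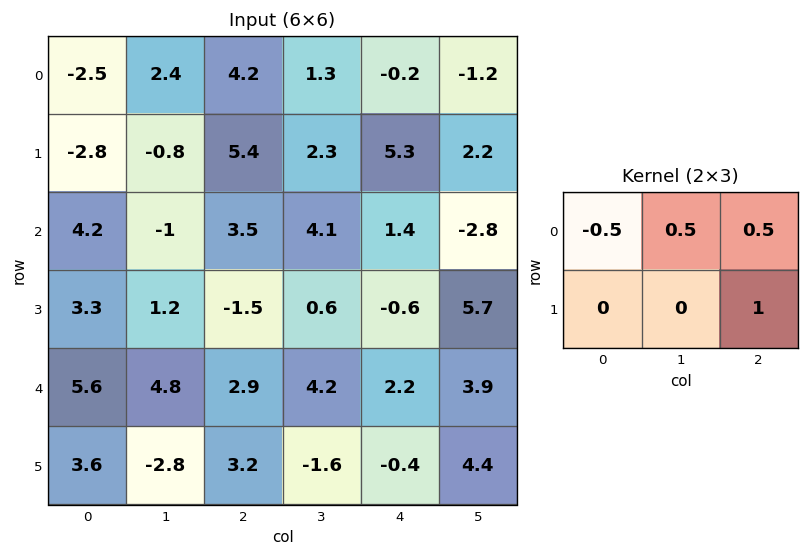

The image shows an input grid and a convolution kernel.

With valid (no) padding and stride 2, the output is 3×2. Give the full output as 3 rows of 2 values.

Output[0,0]: The receptive field on the input at this output position is [-2.5 2.4 4.2 / -2.8 -0.8 5.4]. Elementwise product with the kernel and sum: -2.5·-0.5 + 2.4·0.5 + 4.2·0.5 + 5.4·1.

9.95 3.75
-2.35 0.4
4.25 1.35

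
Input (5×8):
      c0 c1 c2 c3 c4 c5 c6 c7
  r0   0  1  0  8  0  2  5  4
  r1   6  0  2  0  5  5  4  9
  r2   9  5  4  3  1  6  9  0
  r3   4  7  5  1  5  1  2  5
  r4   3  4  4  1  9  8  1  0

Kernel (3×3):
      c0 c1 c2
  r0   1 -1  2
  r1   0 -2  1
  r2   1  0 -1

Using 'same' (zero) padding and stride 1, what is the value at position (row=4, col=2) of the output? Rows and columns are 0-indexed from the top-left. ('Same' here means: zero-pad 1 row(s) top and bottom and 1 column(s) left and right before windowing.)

-3

The receptive field on the zero-padded input at this output position is [7 5 1 / 4 4 1 / 0 0 0]. Elementwise product with the kernel and sum: 7·1 + 5·-1 + 1·2 + 4·-2 + 1·1 + 0·1 + 0·-1.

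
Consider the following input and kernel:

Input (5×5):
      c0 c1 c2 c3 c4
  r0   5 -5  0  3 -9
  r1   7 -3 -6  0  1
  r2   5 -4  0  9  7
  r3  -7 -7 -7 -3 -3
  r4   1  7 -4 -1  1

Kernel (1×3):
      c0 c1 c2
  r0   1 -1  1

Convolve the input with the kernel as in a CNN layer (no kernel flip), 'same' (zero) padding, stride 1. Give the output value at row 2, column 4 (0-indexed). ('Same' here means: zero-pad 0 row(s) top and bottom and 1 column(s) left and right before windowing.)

The receptive field on the zero-padded input at this output position is [9 7 0]. Elementwise product with the kernel and sum: 9·1 + 7·-1 + 0·1.

2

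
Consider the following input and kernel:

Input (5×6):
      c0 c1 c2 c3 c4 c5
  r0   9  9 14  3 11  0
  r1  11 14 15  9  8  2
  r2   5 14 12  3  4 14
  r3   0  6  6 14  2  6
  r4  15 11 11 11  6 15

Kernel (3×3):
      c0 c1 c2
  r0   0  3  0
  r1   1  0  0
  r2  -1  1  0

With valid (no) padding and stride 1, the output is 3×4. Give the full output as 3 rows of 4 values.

Output[0,0]: The receptive field on the input at this output position is [9 9 14 / 11 14 15 / 5 14 12]. Elementwise product with the kernel and sum: 9·3 + 11·1 + 5·-1 + 14·1.

47 54 15 43
53 59 47 15
38 42 15 21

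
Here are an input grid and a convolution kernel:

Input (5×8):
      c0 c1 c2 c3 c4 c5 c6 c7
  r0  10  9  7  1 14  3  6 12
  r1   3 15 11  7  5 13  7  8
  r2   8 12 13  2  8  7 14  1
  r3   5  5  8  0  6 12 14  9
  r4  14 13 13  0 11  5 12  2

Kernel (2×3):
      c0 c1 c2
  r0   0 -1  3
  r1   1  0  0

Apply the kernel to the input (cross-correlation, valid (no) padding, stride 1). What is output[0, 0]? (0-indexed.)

15

The receptive field on the input at this output position is [10 9 7 / 3 15 11]. Elementwise product with the kernel and sum: 9·-1 + 7·3 + 3·1.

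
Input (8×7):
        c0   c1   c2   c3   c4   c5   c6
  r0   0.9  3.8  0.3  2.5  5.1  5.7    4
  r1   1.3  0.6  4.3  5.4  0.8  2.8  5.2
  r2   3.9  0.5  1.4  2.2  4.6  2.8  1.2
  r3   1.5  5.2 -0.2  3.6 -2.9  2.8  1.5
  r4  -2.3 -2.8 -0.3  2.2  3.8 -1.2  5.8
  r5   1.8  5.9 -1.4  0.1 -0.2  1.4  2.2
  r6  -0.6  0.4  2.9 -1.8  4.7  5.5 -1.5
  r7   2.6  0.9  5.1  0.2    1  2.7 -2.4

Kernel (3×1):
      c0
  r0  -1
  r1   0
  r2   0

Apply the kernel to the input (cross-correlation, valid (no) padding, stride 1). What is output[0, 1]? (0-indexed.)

The receptive field on the input at this output position is [3.8 / 0.6 / 0.5]. Elementwise product with the kernel and sum: 3.8·-1.

-3.8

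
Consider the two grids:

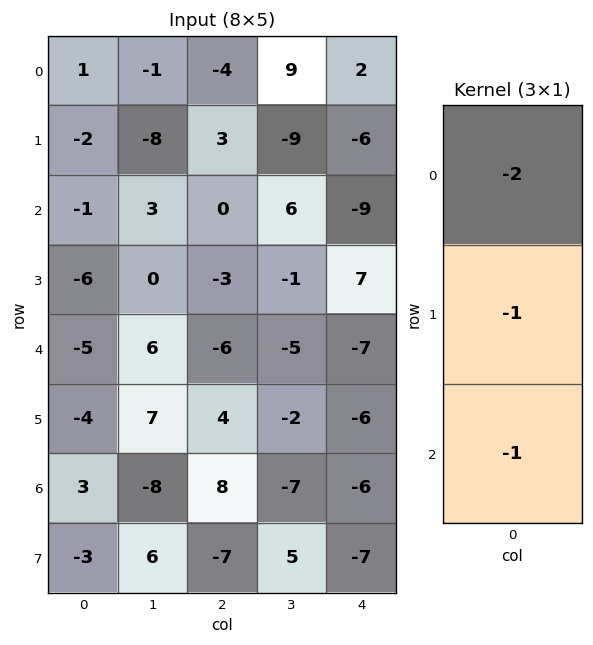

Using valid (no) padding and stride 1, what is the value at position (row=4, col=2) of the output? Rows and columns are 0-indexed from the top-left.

The receptive field on the input at this output position is [-6 / 4 / 8]. Elementwise product with the kernel and sum: -6·-2 + 4·-1 + 8·-1.

0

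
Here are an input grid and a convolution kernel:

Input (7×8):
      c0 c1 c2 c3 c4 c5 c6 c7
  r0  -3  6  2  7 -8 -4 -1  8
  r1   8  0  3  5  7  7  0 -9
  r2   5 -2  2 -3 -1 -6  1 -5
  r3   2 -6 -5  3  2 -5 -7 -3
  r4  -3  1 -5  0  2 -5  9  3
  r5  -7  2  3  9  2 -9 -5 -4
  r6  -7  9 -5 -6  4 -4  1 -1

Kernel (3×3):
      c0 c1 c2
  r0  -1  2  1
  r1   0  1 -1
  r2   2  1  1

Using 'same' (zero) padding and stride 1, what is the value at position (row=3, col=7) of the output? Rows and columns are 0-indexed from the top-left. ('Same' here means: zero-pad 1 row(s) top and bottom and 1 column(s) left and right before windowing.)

The receptive field on the zero-padded input at this output position is [1 -5 0 / -7 -3 0 / 9 3 0]. Elementwise product with the kernel and sum: 1·-1 + -5·2 + 0·1 + -3·1 + 0·-1 + 9·2 + 3·1 + 0·1.

7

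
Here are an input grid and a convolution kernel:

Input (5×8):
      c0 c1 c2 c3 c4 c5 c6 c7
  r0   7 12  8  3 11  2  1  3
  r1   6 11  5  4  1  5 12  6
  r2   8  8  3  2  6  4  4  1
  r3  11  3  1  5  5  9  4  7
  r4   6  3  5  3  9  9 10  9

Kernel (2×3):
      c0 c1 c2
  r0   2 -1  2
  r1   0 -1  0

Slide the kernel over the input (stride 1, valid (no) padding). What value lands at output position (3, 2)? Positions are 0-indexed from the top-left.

4

The receptive field on the input at this output position is [1 5 5 / 5 3 9]. Elementwise product with the kernel and sum: 1·2 + 5·-1 + 5·2 + 3·-1.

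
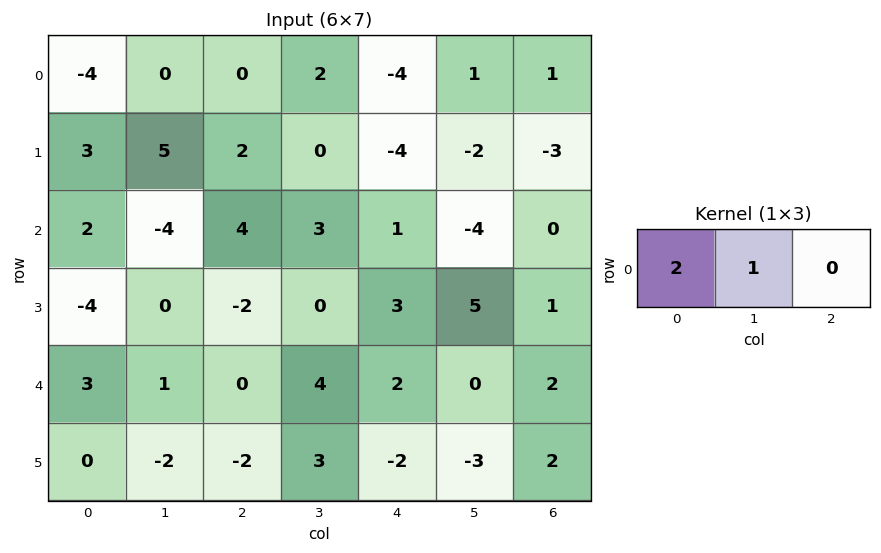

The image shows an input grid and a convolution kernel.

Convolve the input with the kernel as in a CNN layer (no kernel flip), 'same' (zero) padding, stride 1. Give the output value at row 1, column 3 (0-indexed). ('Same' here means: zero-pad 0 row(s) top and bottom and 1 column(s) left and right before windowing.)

The receptive field on the zero-padded input at this output position is [2 0 -4]. Elementwise product with the kernel and sum: 2·2 + 0·1.

4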